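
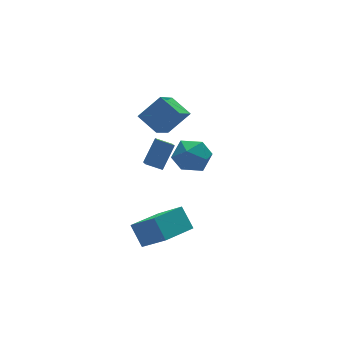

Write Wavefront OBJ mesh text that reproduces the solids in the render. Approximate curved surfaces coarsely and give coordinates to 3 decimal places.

v 0.75 4.206 -0.538
v 1.801 3.97 0.011
v 0.279 2.31 -0.451
v 1.33 2.074 0.098
v 0.472 2.699 0.678
v 0.764 3.871 0.624
v 1.316 2.409 -1.064
v 1.608 3.581 -1.118
v 2.151 2.859 -0.314
v 1.63 3.038 0.762
v 0.45 3.242 -1.202
v -0.071 3.421 -0.126
v -1.681 2.064 3.5
v -2.116 3.284 4.129
v -0.353 3.218 2.179
v -0.788 4.438 2.808
v -0.412 1.922 4.652
v -0.847 3.142 5.281
v 0.916 3.076 3.331
v 0.481 4.296 3.96
v -3.214 -1.722 -1.747
v -3.341 -0.728 -0.685
v -3.845 -0.32 -3.134
v -3.972 0.674 -2.071
v -1.288 -1.154 -2.049
v -1.415 -0.16 -0.986
v -1.919 0.248 -3.435
v -2.046 1.242 -2.373
v -1.565 1.612 0.767
v -2.294 2.154 1.134
v -1.23 2.476 0.155
v -1.959 3.018 0.522
v -0.581 2.102 1.998
v -1.31 2.644 2.365
v -0.246 2.966 1.386
v -0.975 3.508 1.753
f 1 12 6
f 1 6 2
f 1 2 8
f 1 8 11
f 1 11 12
f 2 6 10
f 6 12 5
f 12 11 3
f 11 8 7
f 8 2 9
f 4 10 5
f 4 5 3
f 4 3 7
f 4 7 9
f 4 9 10
f 5 10 6
f 3 5 12
f 7 3 11
f 9 7 8
f 10 9 2
f 14 16 13
f 17 14 13
f 13 16 15
f 15 17 13
f 14 20 16
f 18 14 17
f 18 20 14
f 16 20 15
f 19 17 15
f 15 20 19
f 19 18 17
f 20 18 19
f 22 24 21
f 25 22 21
f 21 24 23
f 23 25 21
f 22 28 24
f 26 22 25
f 26 28 22
f 24 28 23
f 27 25 23
f 23 28 27
f 27 26 25
f 28 26 27
f 30 32 29
f 33 30 29
f 29 32 31
f 31 33 29
f 30 36 32
f 34 30 33
f 34 36 30
f 32 36 31
f 35 33 31
f 31 36 35
f 35 34 33
f 36 34 35



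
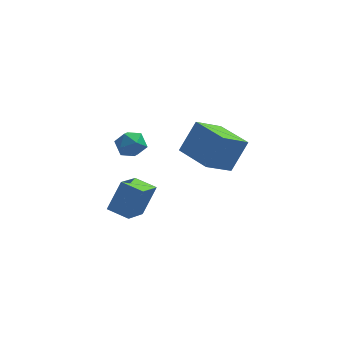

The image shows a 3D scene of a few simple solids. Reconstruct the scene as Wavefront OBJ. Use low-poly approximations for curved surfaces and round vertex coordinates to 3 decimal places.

v -1.956 1.161 0.603
v -1.453 1.557 0.026
v -0.867 0.403 1.034
v -0.364 0.799 0.457
v -0.669 1.236 1.135
v -1.342 1.704 0.868
v -0.978 0.256 0.192
v -1.651 0.724 -0.075
v -0.848 0.997 -0.228
v -0.657 1.603 0.355
v -1.663 0.357 0.705
v -1.472 0.963 1.288
v 1.138 -3.198 3.109
v 1.903 -2.612 4.629
v 2.299 -2.297 2.177
v 3.064 -1.711 3.697
v 2.336 -4.749 3.103
v 3.101 -4.163 4.623
v 3.497 -3.848 2.171
v 4.262 -3.262 3.691
v -2.255 -1.731 -2.155
v -1.585 -1.179 -0.624
v -1.628 -0.281 -2.953
v -0.958 0.272 -1.422
v -1.222 -2.312 -2.398
v -0.552 -1.759 -0.867
v -0.595 -0.861 -3.196
v 0.075 -0.309 -1.665
f 1 12 6
f 1 6 2
f 1 2 8
f 1 8 11
f 1 11 12
f 2 6 10
f 6 12 5
f 12 11 3
f 11 8 7
f 8 2 9
f 4 10 5
f 4 5 3
f 4 3 7
f 4 7 9
f 4 9 10
f 5 10 6
f 3 5 12
f 7 3 11
f 9 7 8
f 10 9 2
f 14 16 13
f 17 14 13
f 13 16 15
f 15 17 13
f 14 20 16
f 18 14 17
f 18 20 14
f 16 20 15
f 19 17 15
f 15 20 19
f 19 18 17
f 20 18 19
f 22 24 21
f 25 22 21
f 21 24 23
f 23 25 21
f 22 28 24
f 26 22 25
f 26 28 22
f 24 28 23
f 27 25 23
f 23 28 27
f 27 26 25
f 28 26 27



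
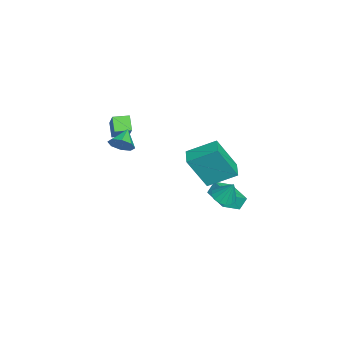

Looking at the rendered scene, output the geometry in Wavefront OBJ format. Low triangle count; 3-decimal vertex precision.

v -2.163 1.234 -3.876
v -2.363 1.597 -3.169
v -2.679 2.113 -4.472
v -2.879 2.475 -3.764
v -0.761 2.045 -3.896
v -0.961 2.407 -3.188
v -1.277 2.923 -4.491
v -1.477 3.286 -3.784
v 0.146 2.102 -2.358
v 0.621 1.612 -2.254
v 0.414 2.598 -1.242
v 0.796 1.878 -2.415
v 0.797 2.205 -2.56
v 0.624 2.503 -2.651
v 0.323 2.694 -2.664
v -0.026 2.727 -2.594
v -0.329 2.592 -2.462
v -0.504 2.325 -2.301
v -0.506 1.999 -2.155
v -0.332 1.7 -2.064
v -0.031 1.509 -2.052
v 0.318 1.477 -2.121
v 2.925 1.244 1.281
v 3.099 0.261 3.129
v 2.874 2.715 2.069
v 3.049 1.733 3.916
v 3.891 1.307 1.224
v 4.066 0.325 3.071
v 3.841 2.779 2.011
v 4.015 1.796 3.859
v 1.966 -2.906 2.712
v 2.316 -2.852 3.316
v 1.034 -2.634 3.228
v 2.301 -2.39 3.046
v 2.09 -2.23 2.58
v 1.807 -2.467 2.191
v 1.617 -2.961 2.108
v 1.632 -3.423 2.379
v 1.842 -3.582 2.845
v 2.126 -3.346 3.233
v -3.841 -3.91 0.266
v -2.847 -3.678 1.419
v -4.036 -3.032 0.258
v -3.042 -2.799 1.41
v -3.138 -3.761 -0.37
v -2.144 -3.528 0.782
v -3.333 -2.882 -0.379
v -2.339 -2.65 0.774
f 2 4 1
f 5 2 1
f 1 4 3
f 3 5 1
f 2 8 4
f 6 2 5
f 6 8 2
f 4 8 3
f 7 5 3
f 3 8 7
f 7 6 5
f 8 6 7
f 10 9 12
f 10 12 11
f 12 9 13
f 12 13 11
f 13 9 14
f 13 14 11
f 14 9 15
f 14 15 11
f 15 9 16
f 15 16 11
f 16 9 17
f 16 17 11
f 17 9 18
f 17 18 11
f 18 9 19
f 18 19 11
f 19 9 20
f 19 20 11
f 20 9 21
f 20 21 11
f 21 9 22
f 21 22 11
f 22 9 10
f 22 10 11
f 24 26 23
f 27 24 23
f 23 26 25
f 25 27 23
f 24 30 26
f 28 24 27
f 28 30 24
f 26 30 25
f 29 27 25
f 25 30 29
f 29 28 27
f 30 28 29
f 32 31 34
f 32 34 33
f 34 31 35
f 34 35 33
f 35 31 36
f 35 36 33
f 36 31 37
f 36 37 33
f 37 31 38
f 37 38 33
f 38 31 39
f 38 39 33
f 39 31 40
f 39 40 33
f 40 31 32
f 40 32 33
f 42 44 41
f 45 42 41
f 41 44 43
f 43 45 41
f 42 48 44
f 46 42 45
f 46 48 42
f 44 48 43
f 47 45 43
f 43 48 47
f 47 46 45
f 48 46 47



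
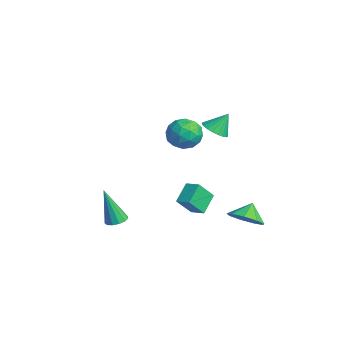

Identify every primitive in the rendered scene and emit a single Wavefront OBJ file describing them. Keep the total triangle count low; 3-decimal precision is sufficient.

v -3.518 1.445 -0.349
v -3.004 2.013 0.224
v -3.156 0.227 0.536
v -2.642 0.795 1.109
v -3.596 0.873 1.088
v -3.819 1.625 0.541
v -2.341 0.615 0.219
v -2.564 1.367 -0.328
v -2.277 1.5 0.575
v -3.052 1.66 1.112
v -3.108 0.58 -0.352
v -3.883 0.74 0.185
v -3.293 1.836 -0.14
v -2.867 0.404 0.9
v -3.428 0.449 0.888
v -3.126 0.784 1.224
v -3.772 1.608 0.047
v -3.47 1.942 0.383
v -3.818 1.272 0.891
v -2.69 0.298 0.377
v -2.388 0.632 0.713
v -3.034 1.456 -0.464
v -2.732 1.791 -0.128
v -2.342 0.968 -0.131
v -2.563 1.869 0.403
v -2.35 1.153 0.923
v -2.173 1.046 0.4
v -2.305 1.489 0.079
v -3.019 1.962 0.719
v -2.806 1.246 1.239
v -3.367 1.292 1.226
v -3.498 1.734 0.905
v -2.591 1.661 0.925
v -3.354 0.994 -0.479
v -3.141 0.278 0.041
v -2.662 0.506 -0.145
v -2.793 0.948 -0.466
v -3.81 1.087 -0.163
v -3.597 0.371 0.357
v -3.855 0.751 0.681
v -3.987 1.194 0.36
v -3.569 0.579 -0.165
v -0.112 1.507 2.065
v 0.474 1.163 2.271
v -0.068 2.153 3.015
v 0.586 1.387 2.114
v 0.577 1.631 1.948
v 0.449 1.853 1.803
v 0.224 2.016 1.703
v -0.059 2.091 1.665
v -0.351 2.064 1.697
v -0.602 1.942 1.792
v -0.769 1.744 1.934
v -0.821 1.505 2.1
v -0.751 1.266 2.259
v -0.571 1.069 2.384
v -0.311 0.948 2.455
v -0.017 0.923 2.458
v 0.261 0.999 2.393
v -0.879 -3.009 -3.473
v -0.395 -2.752 -3.316
v -1.241 -3.491 -1.567
v -0.625 -2.528 -3.304
v -0.936 -2.457 -3.345
v -1.228 -2.561 -3.427
v -1.41 -2.807 -3.523
v -1.423 -3.118 -3.604
v -1.263 -3.394 -3.644
v -0.982 -3.548 -3.629
v -0.667 -3.53 -3.565
v -0.42 -3.347 -3.472
v -0.319 -3.057 -3.379
v -1.753 0.988 -4.249
v -1.602 0.177 -3.256
v -2.413 1.731 -3.541
v -2.262 0.921 -2.549
v -1.078 1.379 -4.031
v -0.927 0.569 -3.039
v -1.738 2.123 -3.324
v -1.587 1.312 -2.331
v 0.019 3.046 -4.158
v 0.877 3.262 -3.811
v -0.419 3.574 -3.402
v 0.689 3.715 -4.236
v 0.188 3.856 -4.625
v -0.393 3.618 -4.795
v -0.78 3.112 -4.667
v -0.794 2.576 -4.301
v -0.427 2.26 -3.867
v 0.148 2.311 -3.57
v 0.663 2.707 -3.547
f 1 38 17
f 38 12 41
f 17 41 6
f 38 41 17
f 1 17 13
f 17 6 18
f 13 18 2
f 17 18 13
f 1 13 22
f 13 2 23
f 22 23 8
f 13 23 22
f 1 22 34
f 22 8 37
f 34 37 11
f 22 37 34
f 1 34 38
f 34 11 42
f 38 42 12
f 34 42 38
f 2 18 29
f 18 6 32
f 29 32 10
f 18 32 29
f 6 41 19
f 41 12 40
f 19 40 5
f 41 40 19
f 12 42 39
f 42 11 35
f 39 35 3
f 42 35 39
f 11 37 36
f 37 8 24
f 36 24 7
f 37 24 36
f 8 23 28
f 23 2 25
f 28 25 9
f 23 25 28
f 4 30 16
f 30 10 31
f 16 31 5
f 30 31 16
f 4 16 14
f 16 5 15
f 14 15 3
f 16 15 14
f 4 14 21
f 14 3 20
f 21 20 7
f 14 20 21
f 4 21 26
f 21 7 27
f 26 27 9
f 21 27 26
f 4 26 30
f 26 9 33
f 30 33 10
f 26 33 30
f 5 31 19
f 31 10 32
f 19 32 6
f 31 32 19
f 3 15 39
f 15 5 40
f 39 40 12
f 15 40 39
f 7 20 36
f 20 3 35
f 36 35 11
f 20 35 36
f 9 27 28
f 27 7 24
f 28 24 8
f 27 24 28
f 10 33 29
f 33 9 25
f 29 25 2
f 33 25 29
f 44 43 46
f 44 46 45
f 46 43 47
f 46 47 45
f 47 43 48
f 47 48 45
f 48 43 49
f 48 49 45
f 49 43 50
f 49 50 45
f 50 43 51
f 50 51 45
f 51 43 52
f 51 52 45
f 52 43 53
f 52 53 45
f 53 43 54
f 53 54 45
f 54 43 55
f 54 55 45
f 55 43 56
f 55 56 45
f 56 43 57
f 56 57 45
f 57 43 58
f 57 58 45
f 58 43 59
f 58 59 45
f 59 43 44
f 59 44 45
f 61 60 63
f 61 63 62
f 63 60 64
f 63 64 62
f 64 60 65
f 64 65 62
f 65 60 66
f 65 66 62
f 66 60 67
f 66 67 62
f 67 60 68
f 67 68 62
f 68 60 69
f 68 69 62
f 69 60 70
f 69 70 62
f 70 60 71
f 70 71 62
f 71 60 72
f 71 72 62
f 72 60 61
f 72 61 62
f 74 76 73
f 77 74 73
f 73 76 75
f 75 77 73
f 74 80 76
f 78 74 77
f 78 80 74
f 76 80 75
f 79 77 75
f 75 80 79
f 79 78 77
f 80 78 79
f 82 81 84
f 82 84 83
f 84 81 85
f 84 85 83
f 85 81 86
f 85 86 83
f 86 81 87
f 86 87 83
f 87 81 88
f 87 88 83
f 88 81 89
f 88 89 83
f 89 81 90
f 89 90 83
f 90 81 91
f 90 91 83
f 91 81 82
f 91 82 83



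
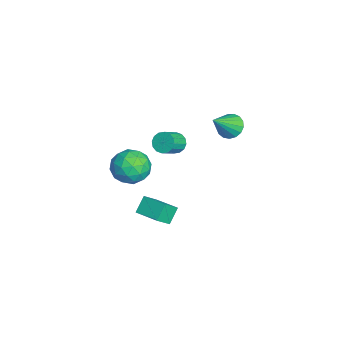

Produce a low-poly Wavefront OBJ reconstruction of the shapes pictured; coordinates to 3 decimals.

v 3.209 -0.841 2.345
v 4.195 -1.046 2.501
v 3.085 -2.174 1.379
v 4.071 -2.379 1.535
v 3.402 -2.479 2.298
v 3.479 -1.656 2.895
v 3.801 -1.564 0.985
v 3.878 -0.741 1.582
v 4.561 -1.493 1.661
v 4.315 -2.059 2.473
v 2.965 -1.161 1.407
v 2.719 -1.727 2.219
v 3.713 -0.827 2.508
v 3.567 -2.393 1.372
v 3.174 -2.452 1.821
v 3.754 -2.573 1.913
v 3.292 -1.185 2.74
v 3.872 -1.306 2.831
v 3.406 -2.148 2.712
v 3.408 -1.914 1.049
v 3.988 -2.035 1.14
v 3.526 -0.647 1.967
v 4.106 -0.768 2.059
v 3.874 -1.072 1.168
v 4.508 -1.21 2.106
v 4.435 -1.993 1.538
v 4.276 -1.514 1.214
v 4.321 -1.03 1.565
v 4.363 -1.543 2.583
v 4.29 -2.326 2.015
v 3.897 -2.385 2.464
v 3.942 -1.901 2.815
v 4.578 -1.805 2.089
v 2.99 -0.894 1.865
v 2.917 -1.677 1.297
v 3.338 -1.319 1.065
v 3.383 -0.835 1.416
v 2.845 -1.227 2.342
v 2.772 -2.01 1.774
v 2.959 -2.19 2.315
v 3.004 -1.706 2.666
v 2.702 -1.415 1.791
v 0.477 -0.64 -4.677
v -0.091 -0.206 -3.95
v 1.437 0.322 -4.503
v 0.869 0.756 -3.775
v 0.991 -1.296 -3.885
v 0.423 -0.862 -3.157
v 1.951 -0.334 -3.71
v 1.383 0.1 -2.983
v -0.271 3.354 1.346
v 0.094 2.996 0.811
v 0.591 2.426 2.554
v 0.299 3.276 0.88
v 0.373 3.575 1.056
v 0.3 3.822 1.299
v 0.096 3.963 1.552
v -0.192 3.963 1.758
v -0.499 3.824 1.869
v -0.752 3.578 1.861
v -0.896 3.279 1.735
v -0.896 2.998 1.519
v -0.753 2.799 1.264
v -0.5 2.726 1.028
v -0.194 2.797 0.864
v -2.989 0.893 -2.048
v -2.498 1.084 -2.411
v -1.719 0.437 -1.695
v -2.211 0.247 -1.332
v -2.524 1.314 -2.174
v -1.745 0.667 -1.458
v -2.675 1.432 -1.904
v -1.896 0.785 -1.188
v -2.91 1.405 -1.672
v -2.131 0.758 -0.956
v -3.166 1.242 -1.541
v -2.388 0.595 -0.825
v -3.375 0.985 -1.546
v -2.597 0.338 -0.83
v -3.481 0.703 -1.685
v -2.702 0.056 -0.969
v -3.455 0.473 -1.922
v -2.676 -0.174 -1.206
v -3.304 0.355 -2.192
v -2.525 -0.292 -1.476
v -3.069 0.382 -2.424
v -2.29 -0.265 -1.708
v -2.812 0.545 -2.555
v -2.034 -0.102 -1.839
v -2.603 0.802 -2.55
v -1.825 0.155 -1.834
f 1 38 17
f 38 12 41
f 17 41 6
f 38 41 17
f 1 17 13
f 17 6 18
f 13 18 2
f 17 18 13
f 1 13 22
f 13 2 23
f 22 23 8
f 13 23 22
f 1 22 34
f 22 8 37
f 34 37 11
f 22 37 34
f 1 34 38
f 34 11 42
f 38 42 12
f 34 42 38
f 2 18 29
f 18 6 32
f 29 32 10
f 18 32 29
f 6 41 19
f 41 12 40
f 19 40 5
f 41 40 19
f 12 42 39
f 42 11 35
f 39 35 3
f 42 35 39
f 11 37 36
f 37 8 24
f 36 24 7
f 37 24 36
f 8 23 28
f 23 2 25
f 28 25 9
f 23 25 28
f 4 30 16
f 30 10 31
f 16 31 5
f 30 31 16
f 4 16 14
f 16 5 15
f 14 15 3
f 16 15 14
f 4 14 21
f 14 3 20
f 21 20 7
f 14 20 21
f 4 21 26
f 21 7 27
f 26 27 9
f 21 27 26
f 4 26 30
f 26 9 33
f 30 33 10
f 26 33 30
f 5 31 19
f 31 10 32
f 19 32 6
f 31 32 19
f 3 15 39
f 15 5 40
f 39 40 12
f 15 40 39
f 7 20 36
f 20 3 35
f 36 35 11
f 20 35 36
f 9 27 28
f 27 7 24
f 28 24 8
f 27 24 28
f 10 33 29
f 33 9 25
f 29 25 2
f 33 25 29
f 44 46 43
f 47 44 43
f 43 46 45
f 45 47 43
f 44 50 46
f 48 44 47
f 48 50 44
f 46 50 45
f 49 47 45
f 45 50 49
f 49 48 47
f 50 48 49
f 52 51 54
f 52 54 53
f 54 51 55
f 54 55 53
f 55 51 56
f 55 56 53
f 56 51 57
f 56 57 53
f 57 51 58
f 57 58 53
f 58 51 59
f 58 59 53
f 59 51 60
f 59 60 53
f 60 51 61
f 60 61 53
f 61 51 62
f 61 62 53
f 62 51 63
f 62 63 53
f 63 51 64
f 63 64 53
f 64 51 65
f 64 65 53
f 65 51 52
f 65 52 53
f 67 66 70
f 67 70 68
f 68 70 71
f 68 71 69
f 70 66 72
f 70 72 71
f 71 72 73
f 71 73 69
f 72 66 74
f 72 74 73
f 73 74 75
f 73 75 69
f 74 66 76
f 74 76 75
f 75 76 77
f 75 77 69
f 76 66 78
f 76 78 77
f 77 78 79
f 77 79 69
f 78 66 80
f 78 80 79
f 79 80 81
f 79 81 69
f 80 66 82
f 80 82 81
f 81 82 83
f 81 83 69
f 82 66 84
f 82 84 83
f 83 84 85
f 83 85 69
f 84 66 86
f 84 86 85
f 85 86 87
f 85 87 69
f 86 66 88
f 86 88 87
f 87 88 89
f 87 89 69
f 88 66 90
f 88 90 89
f 89 90 91
f 89 91 69
f 90 66 67
f 90 67 91
f 91 67 68
f 91 68 69



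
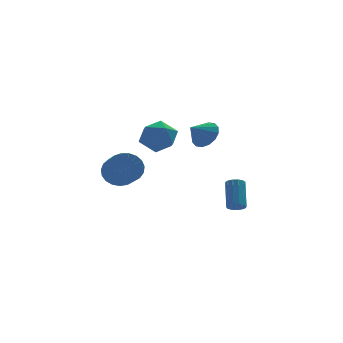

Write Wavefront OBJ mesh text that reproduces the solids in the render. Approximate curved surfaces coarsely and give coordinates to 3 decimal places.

v 3.722 1.248 -4.394
v 4.268 0.987 -4.313
v 4.704 2.351 -2.846
v 4.158 2.612 -2.926
v 4.311 1.231 -4.552
v 4.747 2.594 -3.085
v 4.167 1.48 -4.741
v 4.603 2.843 -3.273
v 3.882 1.655 -4.819
v 4.318 3.019 -3.352
v 3.546 1.701 -4.762
v 3.982 3.065 -3.295
v 3.266 1.604 -4.589
v 3.702 2.967 -3.121
v 3.131 1.393 -4.353
v 3.567 2.757 -2.885
v 3.183 1.137 -4.13
v 3.619 2.5 -2.663
v 3.407 0.916 -3.991
v 3.843 2.279 -2.524
v 3.73 0.8 -3.98
v 4.166 2.164 -2.512
v 4.051 0.827 -4.1
v 4.487 2.19 -2.633
v -2.36 0.278 3.039
v -1.166 0.245 2.704
v -2.494 -1.705 2.756
v -1.3 -1.738 2.421
v -1.607 -1.497 3.598
v -1.524 -0.271 3.773
v -2.136 -1.189 1.687
v -2.053 0.037 1.862
v -1.028 -0.661 1.868
v -0.7 -0.851 3.049
v -2.96 -0.609 2.411
v -2.632 -0.799 3.592
v 2.324 2.884 1.167
v 2.856 2.052 1.524
v 1.256 2.556 1.993
v 2.99 2.459 1.858
v 2.946 2.98 2.007
v 2.735 3.475 1.931
v 2.414 3.812 1.65
v 2.069 3.9 1.24
v 1.792 3.716 0.81
v 1.658 3.309 0.475
v 1.703 2.788 0.326
v 1.913 2.293 0.402
v 2.234 1.956 0.683
v 2.579 1.868 1.093
v -3.766 0.46 -0.2
v -2.752 0.559 0.215
v -2.96 -1.182 1.135
v -3.974 -1.28 0.72
v -3.007 0.76 0.537
v -3.215 -0.981 1.458
v -3.393 0.909 0.732
v -3.601 -0.832 1.653
v -3.844 0.98 0.766
v -4.051 -0.76 1.686
v -4.281 0.962 0.633
v -4.488 -0.779 1.553
v -4.629 0.857 0.355
v -4.836 -0.884 1.276
v -4.828 0.683 -0.018
v -5.035 -1.058 0.902
v -4.843 0.471 -0.423
v -5.051 -1.27 0.497
v -4.673 0.257 -0.789
v -4.88 -1.484 0.131
v -4.345 0.078 -1.054
v -4.552 -1.663 -0.134
v -3.917 -0.035 -1.171
v -4.125 -1.776 -0.25
v -3.464 -0.062 -1.12
v -3.671 -1.803 -0.199
v -3.062 0.001 -0.91
v -3.27 -1.739 0.01
v -2.783 0.144 -0.577
v -2.99 -1.597 0.343
v -2.673 0.341 -0.179
v -2.88 -1.4 0.741
f 2 1 5
f 2 5 3
f 3 5 6
f 3 6 4
f 5 1 7
f 5 7 6
f 6 7 8
f 6 8 4
f 7 1 9
f 7 9 8
f 8 9 10
f 8 10 4
f 9 1 11
f 9 11 10
f 10 11 12
f 10 12 4
f 11 1 13
f 11 13 12
f 12 13 14
f 12 14 4
f 13 1 15
f 13 15 14
f 14 15 16
f 14 16 4
f 15 1 17
f 15 17 16
f 16 17 18
f 16 18 4
f 17 1 19
f 17 19 18
f 18 19 20
f 18 20 4
f 19 1 21
f 19 21 20
f 20 21 22
f 20 22 4
f 21 1 23
f 21 23 22
f 22 23 24
f 22 24 4
f 23 1 2
f 23 2 24
f 24 2 3
f 24 3 4
f 25 36 30
f 25 30 26
f 25 26 32
f 25 32 35
f 25 35 36
f 26 30 34
f 30 36 29
f 36 35 27
f 35 32 31
f 32 26 33
f 28 34 29
f 28 29 27
f 28 27 31
f 28 31 33
f 28 33 34
f 29 34 30
f 27 29 36
f 31 27 35
f 33 31 32
f 34 33 26
f 38 37 40
f 38 40 39
f 40 37 41
f 40 41 39
f 41 37 42
f 41 42 39
f 42 37 43
f 42 43 39
f 43 37 44
f 43 44 39
f 44 37 45
f 44 45 39
f 45 37 46
f 45 46 39
f 46 37 47
f 46 47 39
f 47 37 48
f 47 48 39
f 48 37 49
f 48 49 39
f 49 37 50
f 49 50 39
f 50 37 38
f 50 38 39
f 52 51 55
f 52 55 53
f 53 55 56
f 53 56 54
f 55 51 57
f 55 57 56
f 56 57 58
f 56 58 54
f 57 51 59
f 57 59 58
f 58 59 60
f 58 60 54
f 59 51 61
f 59 61 60
f 60 61 62
f 60 62 54
f 61 51 63
f 61 63 62
f 62 63 64
f 62 64 54
f 63 51 65
f 63 65 64
f 64 65 66
f 64 66 54
f 65 51 67
f 65 67 66
f 66 67 68
f 66 68 54
f 67 51 69
f 67 69 68
f 68 69 70
f 68 70 54
f 69 51 71
f 69 71 70
f 70 71 72
f 70 72 54
f 71 51 73
f 71 73 72
f 72 73 74
f 72 74 54
f 73 51 75
f 73 75 74
f 74 75 76
f 74 76 54
f 75 51 77
f 75 77 76
f 76 77 78
f 76 78 54
f 77 51 79
f 77 79 78
f 78 79 80
f 78 80 54
f 79 51 81
f 79 81 80
f 80 81 82
f 80 82 54
f 81 51 52
f 81 52 82
f 82 52 53
f 82 53 54



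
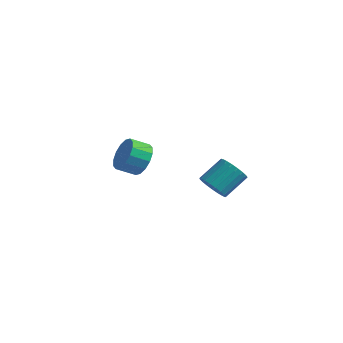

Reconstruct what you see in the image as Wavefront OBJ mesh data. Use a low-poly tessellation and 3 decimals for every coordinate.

v -2.647 -2.325 -1.725
v -1.916 -2.79 -1.361
v -2.581 -3.44 -0.852
v -3.313 -2.975 -1.215
v -2.013 -2.438 -1.04
v -2.679 -3.087 -0.531
v -2.281 -2.056 -0.902
v -2.946 -2.705 -0.393
v -2.647 -1.746 -0.985
v -3.312 -2.395 -0.475
v -3.013 -1.591 -1.265
v -3.678 -2.24 -0.756
v -3.281 -1.633 -1.669
v -3.946 -2.282 -1.16
v -3.379 -1.86 -2.088
v -4.044 -2.51 -1.579
v -3.281 -2.213 -2.409
v -3.947 -2.862 -1.9
v -3.014 -2.595 -2.547
v -3.679 -3.244 -2.038
v -2.648 -2.905 -2.465
v -3.313 -3.554 -1.955
v -2.282 -3.06 -2.184
v -2.947 -3.709 -1.675
v -2.014 -3.018 -1.78
v -2.679 -3.667 -1.271
v 2.414 -4.167 -0.855
v 2.686 -3.798 -1.486
v 3.098 -2.683 -0.656
v 2.826 -3.053 -0.025
v 2.379 -3.694 -1.474
v 2.791 -2.579 -0.643
v 2.078 -3.671 -1.355
v 2.49 -2.556 -0.524
v 1.835 -3.734 -1.149
v 2.248 -2.62 -0.319
v 1.693 -3.873 -0.893
v 2.105 -2.758 -0.062
v 1.675 -4.062 -0.63
v 2.087 -2.947 0.201
v 1.784 -4.269 -0.406
v 2.197 -3.154 0.424
v 2.003 -4.459 -0.26
v 2.415 -3.344 0.571
v 2.293 -4.598 -0.217
v 2.705 -3.484 0.614
v 2.603 -4.663 -0.284
v 3.015 -3.548 0.547
v 2.881 -4.642 -0.45
v 3.293 -3.528 0.381
v 3.078 -4.539 -0.686
v 3.49 -3.425 0.145
v 3.16 -4.372 -0.951
v 3.573 -3.257 -0.121
v 3.114 -4.169 -1.2
v 3.526 -3.055 -0.369
v 2.946 -3.966 -1.389
v 3.358 -2.851 -0.559
f 2 1 5
f 2 5 3
f 3 5 6
f 3 6 4
f 5 1 7
f 5 7 6
f 6 7 8
f 6 8 4
f 7 1 9
f 7 9 8
f 8 9 10
f 8 10 4
f 9 1 11
f 9 11 10
f 10 11 12
f 10 12 4
f 11 1 13
f 11 13 12
f 12 13 14
f 12 14 4
f 13 1 15
f 13 15 14
f 14 15 16
f 14 16 4
f 15 1 17
f 15 17 16
f 16 17 18
f 16 18 4
f 17 1 19
f 17 19 18
f 18 19 20
f 18 20 4
f 19 1 21
f 19 21 20
f 20 21 22
f 20 22 4
f 21 1 23
f 21 23 22
f 22 23 24
f 22 24 4
f 23 1 25
f 23 25 24
f 24 25 26
f 24 26 4
f 25 1 2
f 25 2 26
f 26 2 3
f 26 3 4
f 28 27 31
f 28 31 29
f 29 31 32
f 29 32 30
f 31 27 33
f 31 33 32
f 32 33 34
f 32 34 30
f 33 27 35
f 33 35 34
f 34 35 36
f 34 36 30
f 35 27 37
f 35 37 36
f 36 37 38
f 36 38 30
f 37 27 39
f 37 39 38
f 38 39 40
f 38 40 30
f 39 27 41
f 39 41 40
f 40 41 42
f 40 42 30
f 41 27 43
f 41 43 42
f 42 43 44
f 42 44 30
f 43 27 45
f 43 45 44
f 44 45 46
f 44 46 30
f 45 27 47
f 45 47 46
f 46 47 48
f 46 48 30
f 47 27 49
f 47 49 48
f 48 49 50
f 48 50 30
f 49 27 51
f 49 51 50
f 50 51 52
f 50 52 30
f 51 27 53
f 51 53 52
f 52 53 54
f 52 54 30
f 53 27 55
f 53 55 54
f 54 55 56
f 54 56 30
f 55 27 57
f 55 57 56
f 56 57 58
f 56 58 30
f 57 27 28
f 57 28 58
f 58 28 29
f 58 29 30



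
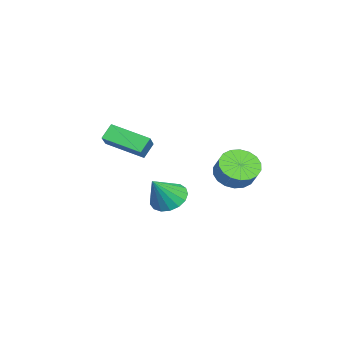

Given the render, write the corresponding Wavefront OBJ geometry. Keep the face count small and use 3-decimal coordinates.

v -2.629 2.274 0.911
v -1.843 2.371 0.283
v -1.246 2.703 1.081
v -2.031 2.606 1.709
v -2.039 2.775 0.262
v -1.442 3.107 1.059
v -2.352 3.08 0.369
v -1.755 3.412 1.167
v -2.719 3.225 0.584
v -2.122 3.557 1.381
v -3.068 3.182 0.863
v -2.471 3.514 1.661
v -3.331 2.959 1.152
v -2.734 3.291 1.95
v -3.454 2.601 1.393
v -2.857 2.932 2.191
v -3.414 2.177 1.539
v -2.817 2.509 2.337
v -3.218 1.773 1.561
v -2.621 2.105 2.358
v -2.905 1.468 1.453
v -2.308 1.8 2.251
v -2.538 1.323 1.239
v -1.941 1.655 2.036
v -2.189 1.366 0.959
v -1.592 1.698 1.757
v -1.926 1.589 0.67
v -1.329 1.921 1.468
v -1.803 1.948 0.429
v -1.206 2.279 1.227
v 1.419 -0.151 1.021
v 2.125 0.401 0.813
v 2.281 -0.749 2.359
v 1.876 0.645 1.082
v 1.522 0.706 1.337
v 1.145 0.571 1.52
v 0.831 0.271 1.588
v 0.651 -0.126 1.527
v 0.647 -0.529 1.349
v 0.82 -0.846 1.097
v 1.131 -1.003 0.826
v 1.507 -0.965 0.601
v 1.863 -0.741 0.472
v 2.118 -0.381 0.468
v 2.212 0.031 0.591
v -4.926 -3.623 2.383
v -3.959 -3.623 3.143
v -4.444 -1.717 1.769
v -3.476 -1.717 2.528
v -4.384 -3.983 1.692
v -3.416 -3.983 2.451
v -3.901 -2.077 1.077
v -2.934 -2.077 1.837
f 2 1 5
f 2 5 3
f 3 5 6
f 3 6 4
f 5 1 7
f 5 7 6
f 6 7 8
f 6 8 4
f 7 1 9
f 7 9 8
f 8 9 10
f 8 10 4
f 9 1 11
f 9 11 10
f 10 11 12
f 10 12 4
f 11 1 13
f 11 13 12
f 12 13 14
f 12 14 4
f 13 1 15
f 13 15 14
f 14 15 16
f 14 16 4
f 15 1 17
f 15 17 16
f 16 17 18
f 16 18 4
f 17 1 19
f 17 19 18
f 18 19 20
f 18 20 4
f 19 1 21
f 19 21 20
f 20 21 22
f 20 22 4
f 21 1 23
f 21 23 22
f 22 23 24
f 22 24 4
f 23 1 25
f 23 25 24
f 24 25 26
f 24 26 4
f 25 1 27
f 25 27 26
f 26 27 28
f 26 28 4
f 27 1 29
f 27 29 28
f 28 29 30
f 28 30 4
f 29 1 2
f 29 2 30
f 30 2 3
f 30 3 4
f 32 31 34
f 32 34 33
f 34 31 35
f 34 35 33
f 35 31 36
f 35 36 33
f 36 31 37
f 36 37 33
f 37 31 38
f 37 38 33
f 38 31 39
f 38 39 33
f 39 31 40
f 39 40 33
f 40 31 41
f 40 41 33
f 41 31 42
f 41 42 33
f 42 31 43
f 42 43 33
f 43 31 44
f 43 44 33
f 44 31 45
f 44 45 33
f 45 31 32
f 45 32 33
f 47 49 46
f 50 47 46
f 46 49 48
f 48 50 46
f 47 53 49
f 51 47 50
f 51 53 47
f 49 53 48
f 52 50 48
f 48 53 52
f 52 51 50
f 53 51 52



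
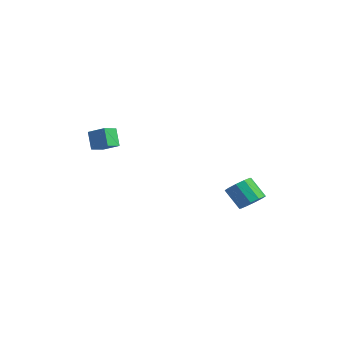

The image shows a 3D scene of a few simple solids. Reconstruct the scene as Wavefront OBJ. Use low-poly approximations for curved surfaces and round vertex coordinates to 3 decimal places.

v 4.362 2.744 -3.032
v 4.881 2.153 -2.662
v 3.858 1.944 -1.558
v 3.338 2.536 -1.928
v 5.005 2.634 -2.457
v 3.982 2.425 -1.353
v 4.883 3.157 -2.471
v 3.86 2.949 -1.367
v 4.562 3.523 -2.7
v 3.538 3.314 -1.595
v 4.164 3.591 -3.055
v 3.141 3.383 -1.951
v 3.842 3.336 -3.402
v 2.819 3.127 -2.298
v 3.718 2.855 -3.607
v 2.695 2.646 -2.503
v 3.84 2.331 -3.593
v 2.817 2.123 -2.489
v 4.162 1.966 -3.365
v 3.138 1.757 -2.26
v 4.559 1.897 -3.009
v 3.536 1.689 -1.905
v -4.201 -2.24 0.82
v -3.135 -1.869 1.381
v -4.361 -1.296 0.5
v -3.296 -0.925 1.061
v -3.544 -2.495 -0.261
v -2.479 -2.124 0.3
v -3.705 -1.551 -0.581
v -2.639 -1.18 -0.02
f 2 1 5
f 2 5 3
f 3 5 6
f 3 6 4
f 5 1 7
f 5 7 6
f 6 7 8
f 6 8 4
f 7 1 9
f 7 9 8
f 8 9 10
f 8 10 4
f 9 1 11
f 9 11 10
f 10 11 12
f 10 12 4
f 11 1 13
f 11 13 12
f 12 13 14
f 12 14 4
f 13 1 15
f 13 15 14
f 14 15 16
f 14 16 4
f 15 1 17
f 15 17 16
f 16 17 18
f 16 18 4
f 17 1 19
f 17 19 18
f 18 19 20
f 18 20 4
f 19 1 21
f 19 21 20
f 20 21 22
f 20 22 4
f 21 1 2
f 21 2 22
f 22 2 3
f 22 3 4
f 24 26 23
f 27 24 23
f 23 26 25
f 25 27 23
f 24 30 26
f 28 24 27
f 28 30 24
f 26 30 25
f 29 27 25
f 25 30 29
f 29 28 27
f 30 28 29



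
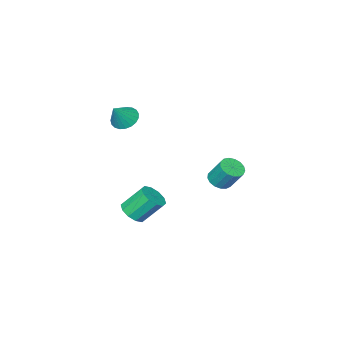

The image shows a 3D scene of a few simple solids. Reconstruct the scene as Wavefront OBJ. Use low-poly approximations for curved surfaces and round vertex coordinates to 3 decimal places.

v -0.058 -1.108 -2.998
v 0.516 -0.75 -2.863
v -0.127 -0.115 -1.807
v -0.702 -0.472 -1.942
v 0.283 -0.525 -3.14
v -0.361 0.11 -2.085
v -0.08 -0.523 -3.363
v -0.724 0.112 -2.308
v -0.435 -0.744 -3.447
v -1.079 -0.109 -2.391
v -0.646 -1.104 -3.359
v -1.29 -0.469 -2.303
v -0.633 -1.465 -3.133
v -1.276 -0.83 -2.077
v -0.399 -1.69 -2.855
v -1.043 -1.055 -1.8
v -0.036 -1.692 -2.632
v -0.68 -1.057 -1.577
v 0.319 -1.471 -2.549
v -0.325 -0.836 -1.493
v 0.53 -1.111 -2.637
v -0.114 -0.476 -1.581
v 0.153 -1.335 2.797
v 0.511 -1.846 2.579
v 0.867 -1.205 3.663
v 0.629 -1.634 2.45
v 0.665 -1.371 2.381
v 0.612 -1.101 2.384
v 0.48 -0.873 2.458
v 0.291 -0.724 2.591
v 0.079 -0.681 2.759
v -0.121 -0.751 2.934
v -0.273 -0.922 3.085
v -0.351 -1.165 3.187
v -0.343 -1.437 3.22
v -0.248 -1.692 3.181
v -0.084 -1.885 3.075
v 0.121 -1.983 2.921
v 0.331 -1.969 2.746
v -2.467 1.783 -0.6
v -2.137 1.395 -0.303
v -2.243 2.068 0.697
v -2.573 2.457 0.4
v -1.949 1.578 -0.407
v -2.055 2.251 0.593
v -1.879 1.808 -0.555
v -1.985 2.482 0.445
v -1.945 2.033 -0.713
v -2.05 2.706 0.287
v -2.129 2.2 -0.845
v -2.235 2.874 0.155
v -2.392 2.272 -0.921
v -2.497 2.946 0.078
v -2.671 2.232 -0.924
v -2.777 2.906 0.076
v -2.904 2.089 -0.852
v -3.01 2.763 0.148
v -3.037 1.876 -0.723
v -3.142 2.55 0.277
v -3.039 1.642 -0.565
v -3.145 2.315 0.435
v -2.91 1.44 -0.415
v -3.016 2.113 0.584
v -2.68 1.317 -0.308
v -2.786 1.99 0.692
v -2.401 1.3 -0.268
v -2.507 1.974 0.732
f 2 1 5
f 2 5 3
f 3 5 6
f 3 6 4
f 5 1 7
f 5 7 6
f 6 7 8
f 6 8 4
f 7 1 9
f 7 9 8
f 8 9 10
f 8 10 4
f 9 1 11
f 9 11 10
f 10 11 12
f 10 12 4
f 11 1 13
f 11 13 12
f 12 13 14
f 12 14 4
f 13 1 15
f 13 15 14
f 14 15 16
f 14 16 4
f 15 1 17
f 15 17 16
f 16 17 18
f 16 18 4
f 17 1 19
f 17 19 18
f 18 19 20
f 18 20 4
f 19 1 21
f 19 21 20
f 20 21 22
f 20 22 4
f 21 1 2
f 21 2 22
f 22 2 3
f 22 3 4
f 24 23 26
f 24 26 25
f 26 23 27
f 26 27 25
f 27 23 28
f 27 28 25
f 28 23 29
f 28 29 25
f 29 23 30
f 29 30 25
f 30 23 31
f 30 31 25
f 31 23 32
f 31 32 25
f 32 23 33
f 32 33 25
f 33 23 34
f 33 34 25
f 34 23 35
f 34 35 25
f 35 23 36
f 35 36 25
f 36 23 37
f 36 37 25
f 37 23 38
f 37 38 25
f 38 23 39
f 38 39 25
f 39 23 24
f 39 24 25
f 41 40 44
f 41 44 42
f 42 44 45
f 42 45 43
f 44 40 46
f 44 46 45
f 45 46 47
f 45 47 43
f 46 40 48
f 46 48 47
f 47 48 49
f 47 49 43
f 48 40 50
f 48 50 49
f 49 50 51
f 49 51 43
f 50 40 52
f 50 52 51
f 51 52 53
f 51 53 43
f 52 40 54
f 52 54 53
f 53 54 55
f 53 55 43
f 54 40 56
f 54 56 55
f 55 56 57
f 55 57 43
f 56 40 58
f 56 58 57
f 57 58 59
f 57 59 43
f 58 40 60
f 58 60 59
f 59 60 61
f 59 61 43
f 60 40 62
f 60 62 61
f 61 62 63
f 61 63 43
f 62 40 64
f 62 64 63
f 63 64 65
f 63 65 43
f 64 40 66
f 64 66 65
f 65 66 67
f 65 67 43
f 66 40 41
f 66 41 67
f 67 41 42
f 67 42 43



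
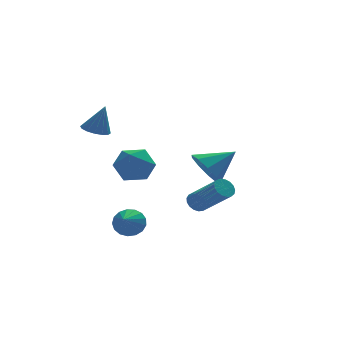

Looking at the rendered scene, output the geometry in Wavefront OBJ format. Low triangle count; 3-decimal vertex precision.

v -2.562 3.128 3.233
v -1.93 3.266 3.058
v -2.158 2.992 4.587
v -2.072 3.573 3.131
v -2.345 3.762 3.232
v -2.676 3.781 3.333
v -2.977 3.625 3.407
v -3.167 3.336 3.434
v -3.194 2.991 3.408
v -3.052 2.683 3.334
v -2.779 2.494 3.234
v -2.448 2.476 3.133
v -2.147 2.632 3.059
v -1.958 2.921 3.031
v 2.404 3.254 0.326
v 2.865 2.636 -0.357
v 3.816 3.326 1.214
v 2.95 3.31 -0.546
v 2.779 3.957 -0.327
v 2.433 4.276 0.198
v 2.073 4.117 0.782
v 1.868 3.554 1.153
v 1.914 2.851 1.137
v 2.189 2.337 0.741
v 2.564 2.252 0.151
v -1.38 3.725 0.749
v -0.466 3.793 1.197
v -1.354 2.087 0.943
v -0.44 2.155 1.391
v -1.268 2.515 1.865
v -1.284 3.527 1.745
v -0.536 2.353 0.395
v -0.552 3.365 0.275
v 0.056 2.945 0.977
v -0.397 3.045 1.886
v -1.423 2.835 0.254
v -1.876 2.935 1.163
v -2.106 -0.29 -0.973
v -1.564 -0.291 -0.498
v -2.674 -1.33 -0.327
v -1.796 -0.078 -0.359
v -2.099 0.087 -0.36
v -2.403 0.166 -0.501
v -2.639 0.14 -0.751
v -2.753 0.015 -1.051
v -2.719 -0.179 -1.334
v -2.544 -0.399 -1.534
v -2.269 -0.593 -1.605
v -1.956 -0.719 -1.532
v -1.678 -0.746 -1.33
v -1.498 -0.668 -1.047
v -1.457 -0.504 -0.747
v 0.675 -0.68 -0.004
v 0.862 -0.946 -0.41
v 1.613 -2.265 0.798
v 1.425 -2 1.204
v 1.046 -0.788 -0.352
v 1.796 -2.107 0.856
v 1.144 -0.606 -0.214
v 1.895 -1.925 0.994
v 1.135 -0.44 -0.028
v 1.886 -1.76 1.18
v 1.021 -0.33 0.163
v 1.771 -1.649 1.372
v 0.827 -0.3 0.316
v 1.577 -1.619 1.525
v 0.598 -0.357 0.396
v 1.349 -1.677 1.604
v 0.387 -0.489 0.384
v 1.137 -1.808 1.592
v 0.242 -0.664 0.283
v 0.992 -1.983 1.492
v 0.196 -0.843 0.116
v 0.946 -2.162 1.325
v 0.259 -0.984 -0.078
v 1.01 -2.303 1.13
v 0.418 -1.057 -0.255
v 1.169 -2.376 0.953
v 0.636 -1.043 -0.375
v 1.386 -2.362 0.833
f 2 1 4
f 2 4 3
f 4 1 5
f 4 5 3
f 5 1 6
f 5 6 3
f 6 1 7
f 6 7 3
f 7 1 8
f 7 8 3
f 8 1 9
f 8 9 3
f 9 1 10
f 9 10 3
f 10 1 11
f 10 11 3
f 11 1 12
f 11 12 3
f 12 1 13
f 12 13 3
f 13 1 14
f 13 14 3
f 14 1 2
f 14 2 3
f 16 15 18
f 16 18 17
f 18 15 19
f 18 19 17
f 19 15 20
f 19 20 17
f 20 15 21
f 20 21 17
f 21 15 22
f 21 22 17
f 22 15 23
f 22 23 17
f 23 15 24
f 23 24 17
f 24 15 25
f 24 25 17
f 25 15 16
f 25 16 17
f 26 37 31
f 26 31 27
f 26 27 33
f 26 33 36
f 26 36 37
f 27 31 35
f 31 37 30
f 37 36 28
f 36 33 32
f 33 27 34
f 29 35 30
f 29 30 28
f 29 28 32
f 29 32 34
f 29 34 35
f 30 35 31
f 28 30 37
f 32 28 36
f 34 32 33
f 35 34 27
f 39 38 41
f 39 41 40
f 41 38 42
f 41 42 40
f 42 38 43
f 42 43 40
f 43 38 44
f 43 44 40
f 44 38 45
f 44 45 40
f 45 38 46
f 45 46 40
f 46 38 47
f 46 47 40
f 47 38 48
f 47 48 40
f 48 38 49
f 48 49 40
f 49 38 50
f 49 50 40
f 50 38 51
f 50 51 40
f 51 38 52
f 51 52 40
f 52 38 39
f 52 39 40
f 54 53 57
f 54 57 55
f 55 57 58
f 55 58 56
f 57 53 59
f 57 59 58
f 58 59 60
f 58 60 56
f 59 53 61
f 59 61 60
f 60 61 62
f 60 62 56
f 61 53 63
f 61 63 62
f 62 63 64
f 62 64 56
f 63 53 65
f 63 65 64
f 64 65 66
f 64 66 56
f 65 53 67
f 65 67 66
f 66 67 68
f 66 68 56
f 67 53 69
f 67 69 68
f 68 69 70
f 68 70 56
f 69 53 71
f 69 71 70
f 70 71 72
f 70 72 56
f 71 53 73
f 71 73 72
f 72 73 74
f 72 74 56
f 73 53 75
f 73 75 74
f 74 75 76
f 74 76 56
f 75 53 77
f 75 77 76
f 76 77 78
f 76 78 56
f 77 53 79
f 77 79 78
f 78 79 80
f 78 80 56
f 79 53 54
f 79 54 80
f 80 54 55
f 80 55 56



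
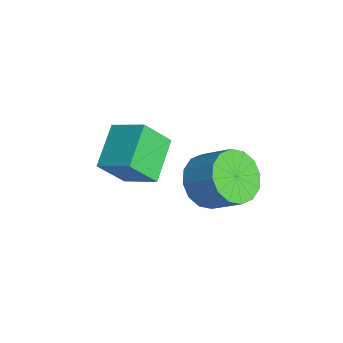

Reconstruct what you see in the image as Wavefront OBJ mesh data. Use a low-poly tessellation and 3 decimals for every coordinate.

v -0.65 -1.116 1.714
v -0.049 -1.454 1.446
v 0.532 -0.923 2.079
v -0.07 -0.584 2.346
v -0.094 -1.144 1.226
v 0.487 -0.612 1.859
v -0.288 -0.826 1.137
v 0.293 -0.294 1.77
v -0.579 -0.585 1.203
v 0.002 -0.054 1.835
v -0.889 -0.487 1.405
v -0.308 0.044 2.038
v -1.135 -0.557 1.69
v -0.554 -0.026 2.323
v -1.252 -0.777 1.981
v -0.671 -0.246 2.614
v -1.207 -1.088 2.201
v -0.626 -0.556 2.834
v -1.013 -1.406 2.29
v -0.432 -0.874 2.923
v -0.722 -1.646 2.225
v -0.141 -1.115 2.857
v -0.412 -1.744 2.022
v 0.169 -1.213 2.655
v -0.166 -1.674 1.737
v 0.415 -1.143 2.37
v -2.387 -2.681 0.386
v -2.316 -3.35 1.218
v -3.357 -2.097 0.938
v -3.287 -2.766 1.77
v -1.733 -2.034 0.85
v -1.663 -2.703 1.682
v -2.704 -1.45 1.402
v -2.633 -2.119 2.234
f 2 1 5
f 2 5 3
f 3 5 6
f 3 6 4
f 5 1 7
f 5 7 6
f 6 7 8
f 6 8 4
f 7 1 9
f 7 9 8
f 8 9 10
f 8 10 4
f 9 1 11
f 9 11 10
f 10 11 12
f 10 12 4
f 11 1 13
f 11 13 12
f 12 13 14
f 12 14 4
f 13 1 15
f 13 15 14
f 14 15 16
f 14 16 4
f 15 1 17
f 15 17 16
f 16 17 18
f 16 18 4
f 17 1 19
f 17 19 18
f 18 19 20
f 18 20 4
f 19 1 21
f 19 21 20
f 20 21 22
f 20 22 4
f 21 1 23
f 21 23 22
f 22 23 24
f 22 24 4
f 23 1 25
f 23 25 24
f 24 25 26
f 24 26 4
f 25 1 2
f 25 2 26
f 26 2 3
f 26 3 4
f 28 30 27
f 31 28 27
f 27 30 29
f 29 31 27
f 28 34 30
f 32 28 31
f 32 34 28
f 30 34 29
f 33 31 29
f 29 34 33
f 33 32 31
f 34 32 33



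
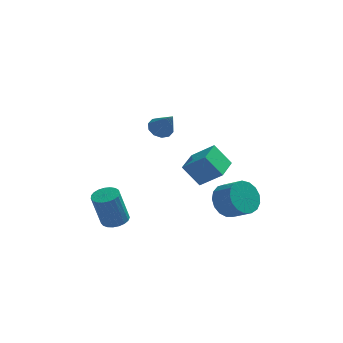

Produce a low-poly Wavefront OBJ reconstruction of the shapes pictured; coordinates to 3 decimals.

v -0.63 1.216 2.244
v 0.009 1.234 1.934
v 0.01 0.364 3.516
v -0.028 1.589 2.191
v -0.295 1.801 2.467
v -0.689 1.79 2.658
v -1.061 1.56 2.691
v -1.269 1.199 2.553
v -1.232 0.844 2.297
v -0.966 0.632 2.021
v -0.571 0.643 1.83
v -0.199 0.873 1.797
v -2.874 -1.132 -3.169
v -2.388 -0.593 -2.981
v -2.861 -0.848 -1.023
v -3.346 -1.388 -1.211
v -2.651 -0.431 -3.024
v -3.124 -0.686 -1.066
v -2.953 -0.391 -3.091
v -3.426 -0.646 -1.134
v -3.241 -0.478 -3.172
v -3.714 -0.734 -1.215
v -3.466 -0.679 -3.253
v -3.938 -0.935 -1.295
v -3.588 -0.959 -3.319
v -4.06 -1.214 -1.361
v -3.586 -1.268 -3.359
v -4.059 -1.523 -1.401
v -3.462 -1.554 -3.366
v -3.935 -1.809 -1.408
v -3.236 -1.767 -3.339
v -3.708 -2.022 -1.381
v -2.947 -1.87 -3.283
v -3.419 -2.125 -1.325
v -2.645 -1.846 -3.207
v -3.118 -2.101 -1.249
v -2.383 -1.698 -3.124
v -2.856 -1.953 -1.167
v -2.206 -1.453 -3.049
v -2.679 -1.708 -1.092
v -2.144 -1.152 -2.995
v -2.617 -1.407 -1.038
v -2.209 -0.847 -2.971
v -2.681 -1.103 -1.013
v 2.761 -0.814 -1.923
v 3.377 -0.877 -2.771
v 4.254 -1.548 -2.086
v 3.639 -1.486 -1.237
v 3.525 -0.453 -2.546
v 4.402 -1.124 -1.861
v 3.499 -0.112 -2.178
v 4.376 -0.783 -1.492
v 3.303 0.069 -1.751
v 4.18 -0.603 -1.066
v 2.984 0.046 -1.364
v 3.861 -0.625 -0.679
v 2.613 -0.173 -1.105
v 3.49 -0.844 -0.419
v 2.277 -0.539 -1.033
v 3.154 -1.21 -0.347
v 2.051 -0.968 -1.165
v 2.928 -1.64 -0.479
v 1.988 -1.362 -1.47
v 2.866 -2.034 -0.785
v 2.103 -1.631 -1.88
v 2.98 -2.302 -1.194
v 2.368 -1.712 -2.299
v 3.245 -2.384 -1.613
v 2.723 -1.588 -2.632
v 3.6 -2.259 -1.946
v 3.087 -1.286 -2.802
v 3.964 -1.958 -2.117
v 0.458 0.836 -0.442
v 1.627 0.439 0.543
v 0.928 2.344 -0.392
v 2.097 1.947 0.594
v 1.363 0.593 -1.614
v 2.532 0.196 -0.628
v 1.833 2.101 -1.563
v 3.002 1.704 -0.578
f 2 1 4
f 2 4 3
f 4 1 5
f 4 5 3
f 5 1 6
f 5 6 3
f 6 1 7
f 6 7 3
f 7 1 8
f 7 8 3
f 8 1 9
f 8 9 3
f 9 1 10
f 9 10 3
f 10 1 11
f 10 11 3
f 11 1 12
f 11 12 3
f 12 1 2
f 12 2 3
f 14 13 17
f 14 17 15
f 15 17 18
f 15 18 16
f 17 13 19
f 17 19 18
f 18 19 20
f 18 20 16
f 19 13 21
f 19 21 20
f 20 21 22
f 20 22 16
f 21 13 23
f 21 23 22
f 22 23 24
f 22 24 16
f 23 13 25
f 23 25 24
f 24 25 26
f 24 26 16
f 25 13 27
f 25 27 26
f 26 27 28
f 26 28 16
f 27 13 29
f 27 29 28
f 28 29 30
f 28 30 16
f 29 13 31
f 29 31 30
f 30 31 32
f 30 32 16
f 31 13 33
f 31 33 32
f 32 33 34
f 32 34 16
f 33 13 35
f 33 35 34
f 34 35 36
f 34 36 16
f 35 13 37
f 35 37 36
f 36 37 38
f 36 38 16
f 37 13 39
f 37 39 38
f 38 39 40
f 38 40 16
f 39 13 41
f 39 41 40
f 40 41 42
f 40 42 16
f 41 13 43
f 41 43 42
f 42 43 44
f 42 44 16
f 43 13 14
f 43 14 44
f 44 14 15
f 44 15 16
f 46 45 49
f 46 49 47
f 47 49 50
f 47 50 48
f 49 45 51
f 49 51 50
f 50 51 52
f 50 52 48
f 51 45 53
f 51 53 52
f 52 53 54
f 52 54 48
f 53 45 55
f 53 55 54
f 54 55 56
f 54 56 48
f 55 45 57
f 55 57 56
f 56 57 58
f 56 58 48
f 57 45 59
f 57 59 58
f 58 59 60
f 58 60 48
f 59 45 61
f 59 61 60
f 60 61 62
f 60 62 48
f 61 45 63
f 61 63 62
f 62 63 64
f 62 64 48
f 63 45 65
f 63 65 64
f 64 65 66
f 64 66 48
f 65 45 67
f 65 67 66
f 66 67 68
f 66 68 48
f 67 45 69
f 67 69 68
f 68 69 70
f 68 70 48
f 69 45 71
f 69 71 70
f 70 71 72
f 70 72 48
f 71 45 46
f 71 46 72
f 72 46 47
f 72 47 48
f 74 76 73
f 77 74 73
f 73 76 75
f 75 77 73
f 74 80 76
f 78 74 77
f 78 80 74
f 76 80 75
f 79 77 75
f 75 80 79
f 79 78 77
f 80 78 79



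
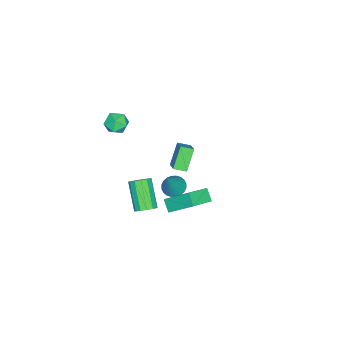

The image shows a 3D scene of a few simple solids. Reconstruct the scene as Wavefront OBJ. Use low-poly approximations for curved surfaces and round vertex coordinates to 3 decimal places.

v -3.792 -0.253 -2.38
v -3.085 0.333 -1.83
v -4.15 0.417 -2.634
v -3.442 1.003 -2.084
v -2.858 -0.223 -3.616
v -2.15 0.363 -3.066
v -3.215 0.447 -3.87
v -2.508 1.033 -3.32
v 1.42 -0.775 2.922
v 1.994 -0.986 3.385
v 0.626 -1.454 3.595
v 1.2 -1.665 4.058
v 0.952 -0.938 4.061
v 1.442 -0.519 3.645
v 1.178 -1.921 3.335
v 1.668 -1.502 2.919
v 1.844 -1.694 3.641
v 1.705 -1.087 4.089
v 0.915 -1.353 2.891
v 0.776 -0.746 3.339
v 1.255 2.223 -0.601
v 1.766 1.856 -0.883
v 2.225 2.317 1.041
v 1.843 2.107 -0.942
v 1.83 2.375 -0.95
v 1.73 2.621 -0.905
v 1.557 2.806 -0.813
v 1.338 2.902 -0.689
v 1.107 2.895 -0.552
v 0.898 2.786 -0.422
v 0.743 2.591 -0.32
v 0.666 2.34 -0.26
v 0.679 2.071 -0.252
v 0.78 1.825 -0.298
v 0.952 1.64 -0.389
v 1.171 1.544 -0.513
v 1.403 1.551 -0.65
v 1.612 1.66 -0.78
v 0.523 0.078 -4.557
v 0.898 0.349 -4.086
v -0.128 -0.588 -2.732
v -0.503 -0.858 -3.203
v 0.614 0.582 -4.14
v -0.412 -0.355 -2.786
v 0.3 0.655 -4.326
v -0.726 -0.281 -2.972
v 0.058 0.546 -4.586
v -0.968 -0.391 -3.232
v -0.037 0.288 -4.837
v -1.063 -0.649 -3.483
v 0.046 -0.037 -4.998
v -0.98 -0.974 -3.644
v 0.28 -0.325 -5.02
v -0.746 -1.262 -3.666
v 0.592 -0.485 -4.894
v -0.434 -1.421 -3.541
v 0.881 -0.466 -4.662
v -0.145 -1.403 -3.308
v 1.057 -0.274 -4.396
v 0.031 -1.211 -3.042
v 1.063 0.029 -4.181
v 0.037 -0.908 -2.827
v 2.14 3.19 -0.018
v 3.406 2.773 0.528
v 2.079 4.62 1.216
v 3.345 4.203 1.762
v 2.535 3.677 -0.562
v 3.801 3.26 -0.016
v 2.474 5.107 0.672
v 3.74 4.69 1.218
f 2 4 1
f 5 2 1
f 1 4 3
f 3 5 1
f 2 8 4
f 6 2 5
f 6 8 2
f 4 8 3
f 7 5 3
f 3 8 7
f 7 6 5
f 8 6 7
f 9 20 14
f 9 14 10
f 9 10 16
f 9 16 19
f 9 19 20
f 10 14 18
f 14 20 13
f 20 19 11
f 19 16 15
f 16 10 17
f 12 18 13
f 12 13 11
f 12 11 15
f 12 15 17
f 12 17 18
f 13 18 14
f 11 13 20
f 15 11 19
f 17 15 16
f 18 17 10
f 22 21 24
f 22 24 23
f 24 21 25
f 24 25 23
f 25 21 26
f 25 26 23
f 26 21 27
f 26 27 23
f 27 21 28
f 27 28 23
f 28 21 29
f 28 29 23
f 29 21 30
f 29 30 23
f 30 21 31
f 30 31 23
f 31 21 32
f 31 32 23
f 32 21 33
f 32 33 23
f 33 21 34
f 33 34 23
f 34 21 35
f 34 35 23
f 35 21 36
f 35 36 23
f 36 21 37
f 36 37 23
f 37 21 38
f 37 38 23
f 38 21 22
f 38 22 23
f 40 39 43
f 40 43 41
f 41 43 44
f 41 44 42
f 43 39 45
f 43 45 44
f 44 45 46
f 44 46 42
f 45 39 47
f 45 47 46
f 46 47 48
f 46 48 42
f 47 39 49
f 47 49 48
f 48 49 50
f 48 50 42
f 49 39 51
f 49 51 50
f 50 51 52
f 50 52 42
f 51 39 53
f 51 53 52
f 52 53 54
f 52 54 42
f 53 39 55
f 53 55 54
f 54 55 56
f 54 56 42
f 55 39 57
f 55 57 56
f 56 57 58
f 56 58 42
f 57 39 59
f 57 59 58
f 58 59 60
f 58 60 42
f 59 39 61
f 59 61 60
f 60 61 62
f 60 62 42
f 61 39 40
f 61 40 62
f 62 40 41
f 62 41 42
f 64 66 63
f 67 64 63
f 63 66 65
f 65 67 63
f 64 70 66
f 68 64 67
f 68 70 64
f 66 70 65
f 69 67 65
f 65 70 69
f 69 68 67
f 70 68 69



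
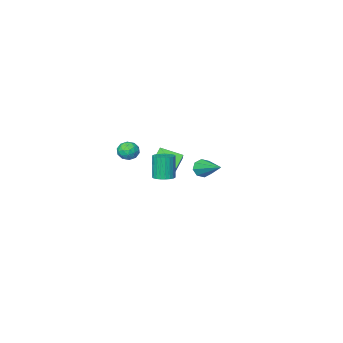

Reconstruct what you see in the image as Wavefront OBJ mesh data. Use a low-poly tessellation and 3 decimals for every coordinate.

v 3.992 2.136 1.419
v 4.58 1.861 1.437
v 4.397 1.569 2.959
v 3.808 1.844 2.941
v 4.637 2.102 1.491
v 4.454 1.811 3.012
v 4.595 2.349 1.533
v 4.412 2.057 3.054
v 4.462 2.563 1.558
v 4.278 2.271 3.079
v 4.256 2.712 1.562
v 4.073 2.42 3.083
v 4.011 2.774 1.544
v 3.828 2.482 3.065
v 3.763 2.738 1.507
v 3.579 2.446 3.029
v 3.549 2.61 1.457
v 3.366 2.319 2.978
v 3.403 2.411 1.401
v 3.22 2.119 2.923
v 3.346 2.169 1.348
v 3.163 1.878 2.869
v 3.388 1.923 1.306
v 3.205 1.631 2.827
v 3.522 1.709 1.281
v 3.338 1.417 2.802
v 3.727 1.56 1.277
v 3.544 1.268 2.798
v 3.972 1.498 1.295
v 3.789 1.206 2.816
v 4.221 1.534 1.331
v 4.037 1.242 2.853
v 4.434 1.661 1.382
v 4.251 1.37 2.903
v -0.226 -4.948 -0.419
v 0.17 -4.258 0.251
v -1.216 -3.924 -0.89
v -0.82 -3.234 -0.22
v 0.5 -4.606 -1.2
v 0.896 -3.916 -0.53
v -0.49 -3.582 -1.671
v -0.094 -2.892 -1.001
v 1.788 2.753 1.798
v 2.296 2.899 1.418
v 1.892 4.687 2.682
v 1.861 3.018 1.209
v 1.383 2.982 1.344
v 1.143 2.811 1.745
v 1.281 2.606 2.177
v 1.716 2.487 2.387
v 2.194 2.524 2.251
v 2.434 2.694 1.85
v 1.946 -3.902 0.611
v 2.336 -3.29 0.606
v 2.904 -4.51 0.914
v 3.294 -3.898 0.909
v 2.79 -4.003 1.421
v 2.199 -3.627 1.233
v 3.041 -4.173 0.287
v 2.45 -3.797 0.099
v 3.013 -3.458 0.405
v 2.858 -3.353 1.106
v 2.382 -4.447 0.414
v 2.227 -4.342 1.115
v 2.057 -3.543 0.582
v 3.183 -4.257 0.938
v 2.887 -4.319 1.239
v 3.116 -3.96 1.236
v 1.976 -3.741 0.951
v 2.206 -3.381 0.948
v 2.472 -3.8 1.427
v 3.034 -4.419 0.572
v 3.264 -4.059 0.569
v 2.124 -3.84 0.284
v 2.353 -3.481 0.281
v 2.768 -4 0.093
v 2.684 -3.281 0.461
v 3.247 -3.639 0.639
v 3.099 -3.8 0.273
v 2.751 -3.579 0.163
v 2.593 -3.22 0.873
v 3.156 -3.577 1.051
v 2.86 -3.639 1.352
v 2.512 -3.418 1.242
v 2.991 -3.318 0.755
v 2.084 -4.223 0.469
v 2.647 -4.58 0.647
v 2.728 -4.382 0.278
v 2.38 -4.161 0.168
v 1.993 -4.161 0.881
v 2.556 -4.519 1.059
v 2.489 -4.221 1.357
v 2.141 -4 1.247
v 2.249 -4.482 0.765
f 2 1 5
f 2 5 3
f 3 5 6
f 3 6 4
f 5 1 7
f 5 7 6
f 6 7 8
f 6 8 4
f 7 1 9
f 7 9 8
f 8 9 10
f 8 10 4
f 9 1 11
f 9 11 10
f 10 11 12
f 10 12 4
f 11 1 13
f 11 13 12
f 12 13 14
f 12 14 4
f 13 1 15
f 13 15 14
f 14 15 16
f 14 16 4
f 15 1 17
f 15 17 16
f 16 17 18
f 16 18 4
f 17 1 19
f 17 19 18
f 18 19 20
f 18 20 4
f 19 1 21
f 19 21 20
f 20 21 22
f 20 22 4
f 21 1 23
f 21 23 22
f 22 23 24
f 22 24 4
f 23 1 25
f 23 25 24
f 24 25 26
f 24 26 4
f 25 1 27
f 25 27 26
f 26 27 28
f 26 28 4
f 27 1 29
f 27 29 28
f 28 29 30
f 28 30 4
f 29 1 31
f 29 31 30
f 30 31 32
f 30 32 4
f 31 1 33
f 31 33 32
f 32 33 34
f 32 34 4
f 33 1 2
f 33 2 34
f 34 2 3
f 34 3 4
f 36 38 35
f 39 36 35
f 35 38 37
f 37 39 35
f 36 42 38
f 40 36 39
f 40 42 36
f 38 42 37
f 41 39 37
f 37 42 41
f 41 40 39
f 42 40 41
f 44 43 46
f 44 46 45
f 46 43 47
f 46 47 45
f 47 43 48
f 47 48 45
f 48 43 49
f 48 49 45
f 49 43 50
f 49 50 45
f 50 43 51
f 50 51 45
f 51 43 52
f 51 52 45
f 52 43 44
f 52 44 45
f 53 90 69
f 90 64 93
f 69 93 58
f 90 93 69
f 53 69 65
f 69 58 70
f 65 70 54
f 69 70 65
f 53 65 74
f 65 54 75
f 74 75 60
f 65 75 74
f 53 74 86
f 74 60 89
f 86 89 63
f 74 89 86
f 53 86 90
f 86 63 94
f 90 94 64
f 86 94 90
f 54 70 81
f 70 58 84
f 81 84 62
f 70 84 81
f 58 93 71
f 93 64 92
f 71 92 57
f 93 92 71
f 64 94 91
f 94 63 87
f 91 87 55
f 94 87 91
f 63 89 88
f 89 60 76
f 88 76 59
f 89 76 88
f 60 75 80
f 75 54 77
f 80 77 61
f 75 77 80
f 56 82 68
f 82 62 83
f 68 83 57
f 82 83 68
f 56 68 66
f 68 57 67
f 66 67 55
f 68 67 66
f 56 66 73
f 66 55 72
f 73 72 59
f 66 72 73
f 56 73 78
f 73 59 79
f 78 79 61
f 73 79 78
f 56 78 82
f 78 61 85
f 82 85 62
f 78 85 82
f 57 83 71
f 83 62 84
f 71 84 58
f 83 84 71
f 55 67 91
f 67 57 92
f 91 92 64
f 67 92 91
f 59 72 88
f 72 55 87
f 88 87 63
f 72 87 88
f 61 79 80
f 79 59 76
f 80 76 60
f 79 76 80
f 62 85 81
f 85 61 77
f 81 77 54
f 85 77 81



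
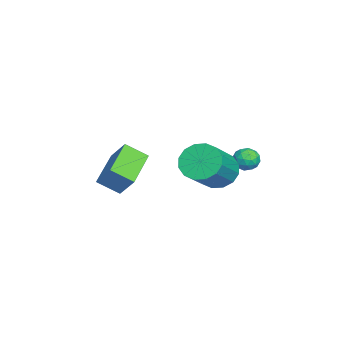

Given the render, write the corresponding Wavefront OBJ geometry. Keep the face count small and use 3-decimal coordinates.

v -1.151 2.314 3.22
v -0.561 2.121 2.436
v 1.021 1.513 3.776
v 0.431 1.706 4.56
v -0.469 2.617 2.554
v 1.112 2.009 3.893
v -0.561 3.032 2.85
v 1.02 2.424 4.189
v -0.81 3.254 3.245
v 0.771 2.646 4.585
v -1.151 3.224 3.634
v 0.43 2.617 4.973
v -1.492 2.951 3.911
v 0.09 2.343 5.251
v -1.741 2.507 4.004
v -0.159 1.899 5.344
v -1.832 2.011 3.887
v -0.251 1.403 5.226
v -1.74 1.596 3.591
v -0.159 0.988 4.93
v -1.491 1.374 3.195
v 0.09 0.766 4.535
v -1.15 1.403 2.807
v 0.431 0.796 4.146
v -0.81 1.677 2.529
v 0.772 1.069 3.869
v -2.31 3.883 3.31
v -1.667 3.97 3.244
v -2.133 3.01 3.876
v -1.49 3.097 3.81
v -1.839 3.508 4.177
v -1.948 4.047 3.827
v -1.852 2.933 3.293
v -1.961 3.472 2.943
v -1.384 3.383 3.234
v -1.376 3.738 3.78
v -2.424 3.242 3.34
v -2.416 3.597 3.886
v -2.004 4.003 3.228
v -1.796 2.977 3.892
v -2.001 3.218 4.108
v -1.624 3.27 4.069
v -2.169 4.048 3.57
v -1.791 4.1 3.532
v -1.893 3.828 4.08
v -2.009 2.88 3.588
v -1.631 2.932 3.55
v -2.176 3.71 3.051
v -1.799 3.762 3.012
v -1.907 3.152 3.04
v -1.46 3.709 3.183
v -1.356 3.196 3.515
v -1.568 3.099 3.211
v -1.632 3.417 3.006
v -1.455 3.918 3.504
v -1.351 3.405 3.836
v -1.557 3.647 4.052
v -1.621 3.964 3.846
v -1.289 3.573 3.497
v -2.449 3.575 3.284
v -2.345 3.062 3.616
v -2.179 3.016 3.274
v -2.243 3.333 3.068
v -2.444 3.784 3.605
v -2.34 3.271 3.937
v -2.168 3.563 4.114
v -2.232 3.881 3.909
v -2.511 3.407 3.623
v -4.29 -1.67 1.486
v -4.275 -2.723 2.178
v -3.773 -0.968 2.543
v -3.758 -2.021 3.235
v -2.382 -2.079 0.825
v -2.367 -3.132 1.517
v -1.865 -1.377 1.882
v -1.85 -2.43 2.574
f 2 1 5
f 2 5 3
f 3 5 6
f 3 6 4
f 5 1 7
f 5 7 6
f 6 7 8
f 6 8 4
f 7 1 9
f 7 9 8
f 8 9 10
f 8 10 4
f 9 1 11
f 9 11 10
f 10 11 12
f 10 12 4
f 11 1 13
f 11 13 12
f 12 13 14
f 12 14 4
f 13 1 15
f 13 15 14
f 14 15 16
f 14 16 4
f 15 1 17
f 15 17 16
f 16 17 18
f 16 18 4
f 17 1 19
f 17 19 18
f 18 19 20
f 18 20 4
f 19 1 21
f 19 21 20
f 20 21 22
f 20 22 4
f 21 1 23
f 21 23 22
f 22 23 24
f 22 24 4
f 23 1 25
f 23 25 24
f 24 25 26
f 24 26 4
f 25 1 2
f 25 2 26
f 26 2 3
f 26 3 4
f 27 64 43
f 64 38 67
f 43 67 32
f 64 67 43
f 27 43 39
f 43 32 44
f 39 44 28
f 43 44 39
f 27 39 48
f 39 28 49
f 48 49 34
f 39 49 48
f 27 48 60
f 48 34 63
f 60 63 37
f 48 63 60
f 27 60 64
f 60 37 68
f 64 68 38
f 60 68 64
f 28 44 55
f 44 32 58
f 55 58 36
f 44 58 55
f 32 67 45
f 67 38 66
f 45 66 31
f 67 66 45
f 38 68 65
f 68 37 61
f 65 61 29
f 68 61 65
f 37 63 62
f 63 34 50
f 62 50 33
f 63 50 62
f 34 49 54
f 49 28 51
f 54 51 35
f 49 51 54
f 30 56 42
f 56 36 57
f 42 57 31
f 56 57 42
f 30 42 40
f 42 31 41
f 40 41 29
f 42 41 40
f 30 40 47
f 40 29 46
f 47 46 33
f 40 46 47
f 30 47 52
f 47 33 53
f 52 53 35
f 47 53 52
f 30 52 56
f 52 35 59
f 56 59 36
f 52 59 56
f 31 57 45
f 57 36 58
f 45 58 32
f 57 58 45
f 29 41 65
f 41 31 66
f 65 66 38
f 41 66 65
f 33 46 62
f 46 29 61
f 62 61 37
f 46 61 62
f 35 53 54
f 53 33 50
f 54 50 34
f 53 50 54
f 36 59 55
f 59 35 51
f 55 51 28
f 59 51 55
f 70 72 69
f 73 70 69
f 69 72 71
f 71 73 69
f 70 76 72
f 74 70 73
f 74 76 70
f 72 76 71
f 75 73 71
f 71 76 75
f 75 74 73
f 76 74 75



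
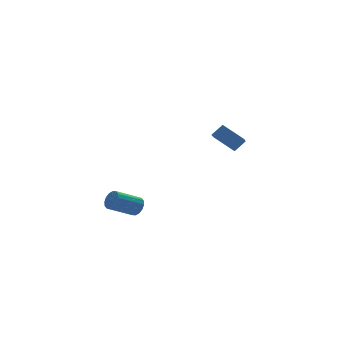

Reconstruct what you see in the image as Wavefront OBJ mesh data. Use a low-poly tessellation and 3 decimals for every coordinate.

v -1.919 1.016 -1.744
v -1.701 1.329 -1.321
v -3.023 1.317 -0.632
v -3.241 1.004 -1.056
v -1.804 1.525 -1.515
v -3.126 1.513 -0.827
v -1.938 1.585 -1.771
v -3.26 1.573 -1.083
v -2.067 1.492 -2.02
v -3.389 1.481 -1.331
v -2.157 1.272 -2.195
v -3.478 1.26 -1.506
v -2.182 0.983 -2.249
v -3.503 0.971 -1.56
v -2.137 0.703 -2.168
v -3.459 0.691 -1.479
v -2.034 0.507 -1.973
v -3.356 0.495 -1.285
v -1.9 0.447 -1.717
v -3.222 0.435 -1.029
v -1.771 0.539 -1.469
v -3.093 0.528 -0.78
v -1.682 0.76 -1.294
v -3.003 0.748 -0.605
v -1.657 1.049 -1.24
v -2.978 1.037 -0.551
v 3.741 0.754 1.824
v 3.015 1.615 2.621
v 3.158 0.806 1.236
v 2.432 1.667 2.033
v 4.588 2.133 1.107
v 3.862 2.994 1.904
v 4.005 2.185 0.519
v 3.279 3.046 1.316
f 2 1 5
f 2 5 3
f 3 5 6
f 3 6 4
f 5 1 7
f 5 7 6
f 6 7 8
f 6 8 4
f 7 1 9
f 7 9 8
f 8 9 10
f 8 10 4
f 9 1 11
f 9 11 10
f 10 11 12
f 10 12 4
f 11 1 13
f 11 13 12
f 12 13 14
f 12 14 4
f 13 1 15
f 13 15 14
f 14 15 16
f 14 16 4
f 15 1 17
f 15 17 16
f 16 17 18
f 16 18 4
f 17 1 19
f 17 19 18
f 18 19 20
f 18 20 4
f 19 1 21
f 19 21 20
f 20 21 22
f 20 22 4
f 21 1 23
f 21 23 22
f 22 23 24
f 22 24 4
f 23 1 25
f 23 25 24
f 24 25 26
f 24 26 4
f 25 1 2
f 25 2 26
f 26 2 3
f 26 3 4
f 28 30 27
f 31 28 27
f 27 30 29
f 29 31 27
f 28 34 30
f 32 28 31
f 32 34 28
f 30 34 29
f 33 31 29
f 29 34 33
f 33 32 31
f 34 32 33



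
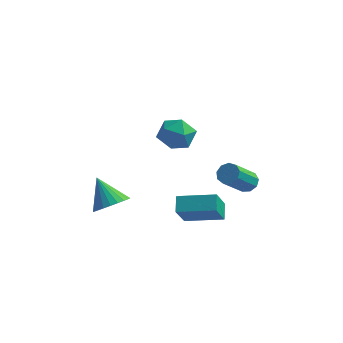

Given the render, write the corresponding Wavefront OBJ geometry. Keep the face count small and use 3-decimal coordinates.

v 1.321 -3.844 -2.61
v 1.061 -3.039 -2.022
v 1.398 -2.755 -4.066
v 1.139 -1.95 -3.478
v 3.361 -3.47 -2.222
v 3.102 -2.665 -1.634
v 3.439 -2.381 -3.678
v 3.179 -1.576 -3.09
v 2.858 3.216 -4.708
v 3.206 2.707 -5.06
v 2.589 1.236 -3.545
v 2.242 1.744 -3.192
v 3.501 2.916 -4.737
v 2.885 1.445 -3.222
v 3.496 3.265 -4.4
v 2.88 1.794 -2.884
v 3.192 3.592 -4.207
v 2.576 2.12 -2.691
v 2.732 3.742 -4.248
v 2.116 2.271 -2.733
v 2.331 3.646 -4.504
v 1.715 2.175 -2.989
v 2.177 3.348 -4.856
v 1.56 1.877 -3.341
v 2.341 2.989 -5.138
v 1.725 1.518 -3.623
v 2.747 2.735 -5.219
v 2.131 1.264 -3.704
v -0.461 0.004 0.498
v 0.64 -0.011 0.265
v -0.22 -1.329 1.715
v 0.881 -1.344 1.482
v 0.43 -0.462 2.016
v 0.282 0.362 1.264
v 0.138 -1.702 0.716
v -0.01 -0.878 -0.036
v 1.01 -1.065 0.399
v 1.191 -0.298 1.203
v -0.771 -1.042 0.777
v -0.59 -0.275 1.581
v -2.085 -4.028 -2.816
v -1.52 -4.574 -2.134
v -3.155 -3.372 -1.404
v -1.316 -4.223 -2.143
v -1.23 -3.843 -2.254
v -1.273 -3.49 -2.451
v -1.44 -3.22 -2.703
v -1.705 -3.073 -2.973
v -2.028 -3.071 -3.219
v -2.36 -3.215 -3.403
v -2.65 -3.483 -3.498
v -2.853 -3.834 -3.489
v -2.94 -4.214 -3.378
v -2.896 -4.566 -3.181
v -2.729 -4.837 -2.929
v -2.464 -4.984 -2.659
v -2.141 -4.986 -2.414
v -1.81 -4.842 -2.229
f 2 4 1
f 5 2 1
f 1 4 3
f 3 5 1
f 2 8 4
f 6 2 5
f 6 8 2
f 4 8 3
f 7 5 3
f 3 8 7
f 7 6 5
f 8 6 7
f 10 9 13
f 10 13 11
f 11 13 14
f 11 14 12
f 13 9 15
f 13 15 14
f 14 15 16
f 14 16 12
f 15 9 17
f 15 17 16
f 16 17 18
f 16 18 12
f 17 9 19
f 17 19 18
f 18 19 20
f 18 20 12
f 19 9 21
f 19 21 20
f 20 21 22
f 20 22 12
f 21 9 23
f 21 23 22
f 22 23 24
f 22 24 12
f 23 9 25
f 23 25 24
f 24 25 26
f 24 26 12
f 25 9 27
f 25 27 26
f 26 27 28
f 26 28 12
f 27 9 10
f 27 10 28
f 28 10 11
f 28 11 12
f 29 40 34
f 29 34 30
f 29 30 36
f 29 36 39
f 29 39 40
f 30 34 38
f 34 40 33
f 40 39 31
f 39 36 35
f 36 30 37
f 32 38 33
f 32 33 31
f 32 31 35
f 32 35 37
f 32 37 38
f 33 38 34
f 31 33 40
f 35 31 39
f 37 35 36
f 38 37 30
f 42 41 44
f 42 44 43
f 44 41 45
f 44 45 43
f 45 41 46
f 45 46 43
f 46 41 47
f 46 47 43
f 47 41 48
f 47 48 43
f 48 41 49
f 48 49 43
f 49 41 50
f 49 50 43
f 50 41 51
f 50 51 43
f 51 41 52
f 51 52 43
f 52 41 53
f 52 53 43
f 53 41 54
f 53 54 43
f 54 41 55
f 54 55 43
f 55 41 56
f 55 56 43
f 56 41 57
f 56 57 43
f 57 41 58
f 57 58 43
f 58 41 42
f 58 42 43



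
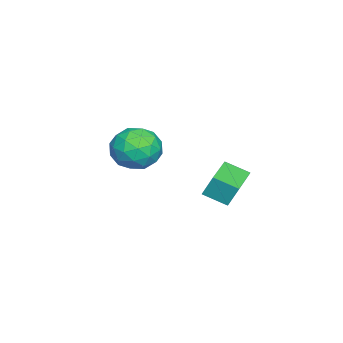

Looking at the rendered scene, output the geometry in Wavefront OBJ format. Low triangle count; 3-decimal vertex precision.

v -1.095 -1.724 -3.135
v 0.1 -1.487 -3.304
v -1 -3.173 -4.496
v 0.195 -2.936 -4.665
v -0.19 -3.433 -3.607
v -0.248 -2.537 -2.766
v -0.652 -2.123 -5.034
v -0.71 -1.227 -4.193
v 0.374 -1.733 -4.478
v 0.66 -2.543 -3.596
v -1.56 -2.117 -4.204
v -1.274 -2.927 -3.322
v -0.506 -1.478 -3.1
v -0.394 -3.182 -4.7
v -0.62 -3.474 -4.078
v 0.082 -3.334 -4.178
v -0.711 -2.095 -2.784
v -0.008 -1.956 -2.883
v -0.178 -3.1 -3.062
v -0.892 -2.704 -4.917
v -0.189 -2.565 -5.016
v -0.982 -1.326 -3.622
v -0.28 -1.186 -3.722
v -0.722 -1.56 -4.738
v 0.358 -1.484 -3.889
v 0.414 -2.336 -4.689
v -0.084 -1.858 -4.906
v -0.119 -1.331 -4.412
v 0.526 -1.959 -3.371
v 0.581 -2.811 -4.171
v 0.355 -3.103 -3.549
v 0.321 -2.577 -3.055
v 0.687 -2.104 -4.061
v -1.481 -1.849 -3.629
v -1.426 -2.701 -4.429
v -1.221 -2.083 -4.745
v -1.255 -1.557 -4.251
v -1.314 -2.324 -3.111
v -1.258 -3.176 -3.911
v -0.781 -3.329 -3.388
v -0.816 -2.802 -2.894
v -1.587 -2.556 -3.739
v 3.057 1.967 -3.253
v 3.083 2.424 -2.231
v 3.088 3.035 -3.731
v 3.114 3.492 -2.709
v 4.786 1.908 -3.271
v 4.812 2.365 -2.249
v 4.817 2.976 -3.749
v 4.843 3.433 -2.727
f 1 38 17
f 38 12 41
f 17 41 6
f 38 41 17
f 1 17 13
f 17 6 18
f 13 18 2
f 17 18 13
f 1 13 22
f 13 2 23
f 22 23 8
f 13 23 22
f 1 22 34
f 22 8 37
f 34 37 11
f 22 37 34
f 1 34 38
f 34 11 42
f 38 42 12
f 34 42 38
f 2 18 29
f 18 6 32
f 29 32 10
f 18 32 29
f 6 41 19
f 41 12 40
f 19 40 5
f 41 40 19
f 12 42 39
f 42 11 35
f 39 35 3
f 42 35 39
f 11 37 36
f 37 8 24
f 36 24 7
f 37 24 36
f 8 23 28
f 23 2 25
f 28 25 9
f 23 25 28
f 4 30 16
f 30 10 31
f 16 31 5
f 30 31 16
f 4 16 14
f 16 5 15
f 14 15 3
f 16 15 14
f 4 14 21
f 14 3 20
f 21 20 7
f 14 20 21
f 4 21 26
f 21 7 27
f 26 27 9
f 21 27 26
f 4 26 30
f 26 9 33
f 30 33 10
f 26 33 30
f 5 31 19
f 31 10 32
f 19 32 6
f 31 32 19
f 3 15 39
f 15 5 40
f 39 40 12
f 15 40 39
f 7 20 36
f 20 3 35
f 36 35 11
f 20 35 36
f 9 27 28
f 27 7 24
f 28 24 8
f 27 24 28
f 10 33 29
f 33 9 25
f 29 25 2
f 33 25 29
f 44 46 43
f 47 44 43
f 43 46 45
f 45 47 43
f 44 50 46
f 48 44 47
f 48 50 44
f 46 50 45
f 49 47 45
f 45 50 49
f 49 48 47
f 50 48 49



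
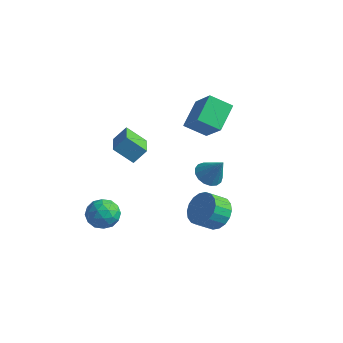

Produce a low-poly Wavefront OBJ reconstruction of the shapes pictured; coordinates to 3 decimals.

v -0.228 1.304 1.931
v -0.523 2.842 2.798
v 0.839 1.919 1.204
v 0.544 3.457 2.071
v 1.076 0.743 3.369
v 0.781 2.281 4.236
v 2.143 1.358 2.642
v 1.848 2.896 3.509
v 3.348 -1.445 1.523
v 4.007 -1.278 1.084
v 4.172 -1.355 2.797
v 3.855 -0.929 1.158
v 3.586 -0.699 1.316
v 3.262 -0.639 1.522
v 2.958 -0.764 1.727
v 2.744 -1.045 1.886
v 2.667 -1.418 1.962
v 2.747 -1.796 1.937
v 2.964 -2.095 1.818
v 3.269 -2.244 1.631
v 3.592 -2.21 1.419
v 3.859 -2.001 1.231
v 4.009 -1.665 1.11
v -2.945 -2.332 -3.093
v -2.531 -2.032 -3.963
v -2.329 -3.828 -3.317
v -1.915 -3.528 -4.187
v -1.562 -3.173 -3.311
v -1.942 -2.248 -3.172
v -2.918 -3.612 -4.108
v -3.298 -2.687 -3.969
v -2.514 -2.822 -4.59
v -1.676 -2.551 -4.097
v -3.184 -3.309 -3.183
v -2.346 -3.038 -2.69
v -2.792 -2.051 -3.508
v -2.068 -3.809 -3.772
v -1.86 -3.601 -3.257
v -1.617 -3.424 -3.768
v -2.446 -2.178 -3.043
v -2.202 -2.001 -3.555
v -1.633 -2.672 -3.171
v -2.658 -3.859 -3.725
v -2.414 -3.682 -4.237
v -3.243 -2.436 -3.512
v -3 -2.259 -4.023
v -3.227 -3.188 -4.109
v -2.539 -2.339 -4.388
v -2.177 -3.218 -4.52
v -2.766 -3.267 -4.474
v -2.99 -2.724 -4.392
v -2.046 -2.179 -4.099
v -1.684 -3.059 -4.23
v -1.476 -2.85 -3.715
v -1.7 -2.307 -3.634
v -2.036 -2.644 -4.467
v -3.176 -2.801 -3.05
v -2.814 -3.681 -3.181
v -3.16 -3.553 -3.646
v -3.384 -3.01 -3.565
v -2.683 -2.642 -2.76
v -2.321 -3.521 -2.892
v -1.87 -3.136 -2.888
v -2.094 -2.593 -2.806
v -2.824 -3.216 -2.813
v 0.047 -3.411 2.142
v -0.933 -3.831 3.019
v -0.938 -2.127 1.656
v -1.918 -2.546 2.533
v 0.458 -2.814 2.887
v -0.522 -3.233 3.764
v -0.527 -1.529 2.401
v -1.507 -1.949 3.278
v 2.458 0.693 -3.641
v 3.034 1.102 -2.837
v 2.557 0.277 -2.075
v 1.982 -0.133 -2.879
v 2.63 1.354 -2.817
v 2.153 0.529 -2.056
v 2.192 1.474 -2.961
v 1.715 0.649 -2.199
v 1.807 1.44 -3.239
v 1.33 0.615 -2.477
v 1.551 1.258 -3.597
v 1.074 0.433 -2.835
v 1.475 0.963 -3.963
v 0.998 0.138 -3.201
v 1.593 0.616 -4.266
v 1.116 -0.21 -3.504
v 1.883 0.283 -4.445
v 1.406 -0.542 -3.683
v 2.287 0.031 -4.464
v 1.81 -0.794 -3.703
v 2.725 -0.089 -4.321
v 2.248 -0.914 -3.559
v 3.11 -0.055 -4.043
v 2.633 -0.88 -3.281
v 3.366 0.127 -3.685
v 2.889 -0.698 -2.923
v 3.442 0.422 -3.319
v 2.965 -0.403 -2.557
v 3.324 0.77 -3.016
v 2.847 -0.056 -2.254
f 2 4 1
f 5 2 1
f 1 4 3
f 3 5 1
f 2 8 4
f 6 2 5
f 6 8 2
f 4 8 3
f 7 5 3
f 3 8 7
f 7 6 5
f 8 6 7
f 10 9 12
f 10 12 11
f 12 9 13
f 12 13 11
f 13 9 14
f 13 14 11
f 14 9 15
f 14 15 11
f 15 9 16
f 15 16 11
f 16 9 17
f 16 17 11
f 17 9 18
f 17 18 11
f 18 9 19
f 18 19 11
f 19 9 20
f 19 20 11
f 20 9 21
f 20 21 11
f 21 9 22
f 21 22 11
f 22 9 23
f 22 23 11
f 23 9 10
f 23 10 11
f 24 61 40
f 61 35 64
f 40 64 29
f 61 64 40
f 24 40 36
f 40 29 41
f 36 41 25
f 40 41 36
f 24 36 45
f 36 25 46
f 45 46 31
f 36 46 45
f 24 45 57
f 45 31 60
f 57 60 34
f 45 60 57
f 24 57 61
f 57 34 65
f 61 65 35
f 57 65 61
f 25 41 52
f 41 29 55
f 52 55 33
f 41 55 52
f 29 64 42
f 64 35 63
f 42 63 28
f 64 63 42
f 35 65 62
f 65 34 58
f 62 58 26
f 65 58 62
f 34 60 59
f 60 31 47
f 59 47 30
f 60 47 59
f 31 46 51
f 46 25 48
f 51 48 32
f 46 48 51
f 27 53 39
f 53 33 54
f 39 54 28
f 53 54 39
f 27 39 37
f 39 28 38
f 37 38 26
f 39 38 37
f 27 37 44
f 37 26 43
f 44 43 30
f 37 43 44
f 27 44 49
f 44 30 50
f 49 50 32
f 44 50 49
f 27 49 53
f 49 32 56
f 53 56 33
f 49 56 53
f 28 54 42
f 54 33 55
f 42 55 29
f 54 55 42
f 26 38 62
f 38 28 63
f 62 63 35
f 38 63 62
f 30 43 59
f 43 26 58
f 59 58 34
f 43 58 59
f 32 50 51
f 50 30 47
f 51 47 31
f 50 47 51
f 33 56 52
f 56 32 48
f 52 48 25
f 56 48 52
f 67 69 66
f 70 67 66
f 66 69 68
f 68 70 66
f 67 73 69
f 71 67 70
f 71 73 67
f 69 73 68
f 72 70 68
f 68 73 72
f 72 71 70
f 73 71 72
f 75 74 78
f 75 78 76
f 76 78 79
f 76 79 77
f 78 74 80
f 78 80 79
f 79 80 81
f 79 81 77
f 80 74 82
f 80 82 81
f 81 82 83
f 81 83 77
f 82 74 84
f 82 84 83
f 83 84 85
f 83 85 77
f 84 74 86
f 84 86 85
f 85 86 87
f 85 87 77
f 86 74 88
f 86 88 87
f 87 88 89
f 87 89 77
f 88 74 90
f 88 90 89
f 89 90 91
f 89 91 77
f 90 74 92
f 90 92 91
f 91 92 93
f 91 93 77
f 92 74 94
f 92 94 93
f 93 94 95
f 93 95 77
f 94 74 96
f 94 96 95
f 95 96 97
f 95 97 77
f 96 74 98
f 96 98 97
f 97 98 99
f 97 99 77
f 98 74 100
f 98 100 99
f 99 100 101
f 99 101 77
f 100 74 102
f 100 102 101
f 101 102 103
f 101 103 77
f 102 74 75
f 102 75 103
f 103 75 76
f 103 76 77

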